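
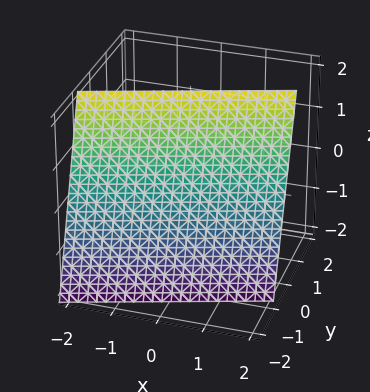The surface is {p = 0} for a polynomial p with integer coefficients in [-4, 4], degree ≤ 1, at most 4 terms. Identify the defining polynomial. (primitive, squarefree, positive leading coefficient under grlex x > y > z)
First, degree: the surface is flat (a plane), so deg p = 1.
Next, from the visible intercepts: one x-axis crossing is at x = 2; it meets the z-axis at z = 2 (among the integer gridlines).
Finally, solving for integer coefficients yields p as stated.

x - 3*y + z - 2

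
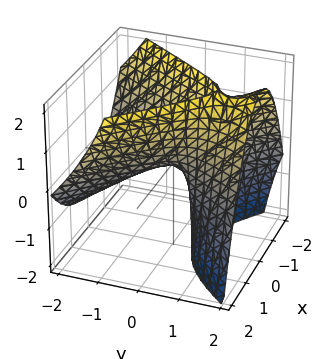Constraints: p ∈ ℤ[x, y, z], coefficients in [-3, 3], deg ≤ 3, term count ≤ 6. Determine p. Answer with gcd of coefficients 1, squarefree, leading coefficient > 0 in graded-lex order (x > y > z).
(a) deg p = 2. A generic line meets the surface in up to 2 points.
(b) Reading off the gridlines: it crosses the x-axis at the gridline x = 0; one y-axis crossing is at y = 0; one z-axis crossing is at z = 0.
(c) Putting this together gives p.

3*x^2 + x*y - 2*y^2 + 3*y*z - 2*z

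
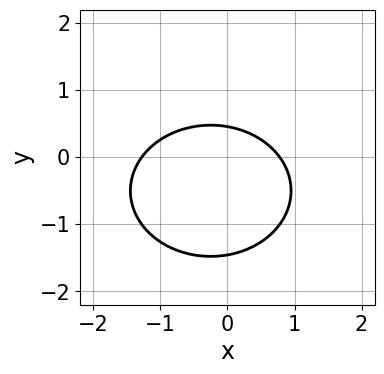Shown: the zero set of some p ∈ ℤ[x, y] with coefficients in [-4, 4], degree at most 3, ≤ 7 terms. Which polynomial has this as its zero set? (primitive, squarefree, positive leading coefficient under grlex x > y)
2*x^2 + 3*y^2 + x + 3*y - 2

deg p = 2. A generic line meets the curve in up to 2 points.
Putting this together gives p.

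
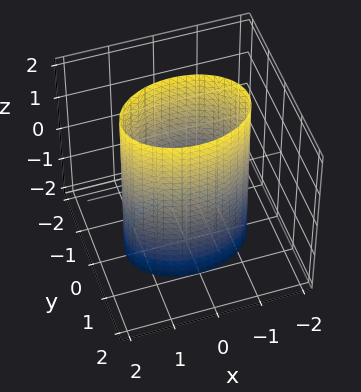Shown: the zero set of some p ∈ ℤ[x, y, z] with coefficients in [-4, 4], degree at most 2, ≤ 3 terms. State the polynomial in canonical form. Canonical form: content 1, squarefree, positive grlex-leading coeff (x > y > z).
deg p = 2. A cylinder; a quadric.
Symmetries: it's symmetric under x → −x, forcing even powers of x; the y ↦ −y reflection is a symmetry, so y appears only in even powers; the z ↦ −z reflection is a symmetry, so z appears only in even powers.
From the visible intercepts: the y-axis gridline crossings are at y ∈ {-1, 1}; no z-intercept at any integer in the box.
Matching integer coefficients to the picture gives p.

x^2 + 2*y^2 - 2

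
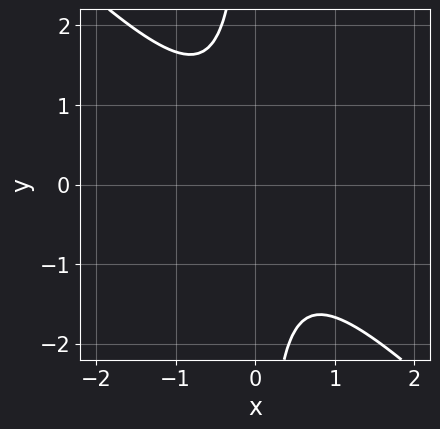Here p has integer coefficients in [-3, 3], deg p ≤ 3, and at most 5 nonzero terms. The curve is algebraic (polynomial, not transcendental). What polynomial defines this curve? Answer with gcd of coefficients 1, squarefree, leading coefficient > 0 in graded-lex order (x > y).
3*x^2 + 3*x*y + 2

Degree: no degree-1 curve has this shape, so deg p = 2.
Reading off the gridlines: no x-intercept at any integer in the box; it misses every integer gridline on the y-axis.
Fitting integer coefficients to these (and the overall shape) gives p.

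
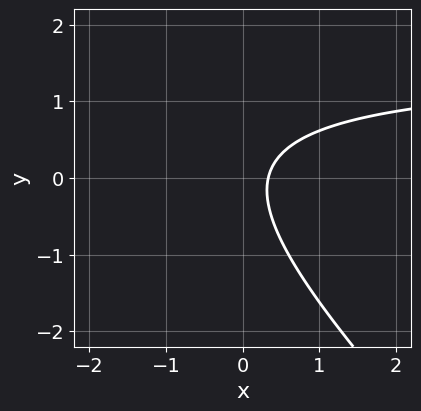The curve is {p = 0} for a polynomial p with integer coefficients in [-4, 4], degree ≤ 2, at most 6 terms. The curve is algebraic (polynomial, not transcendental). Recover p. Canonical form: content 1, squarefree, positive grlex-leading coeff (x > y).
2*x*y + 2*y^2 - 3*x + 1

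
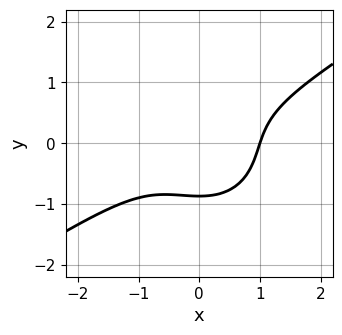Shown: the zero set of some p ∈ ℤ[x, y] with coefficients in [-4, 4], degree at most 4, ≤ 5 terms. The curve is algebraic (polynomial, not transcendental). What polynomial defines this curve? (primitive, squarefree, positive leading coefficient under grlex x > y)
1. deg p = 3.
2. Reading off the gridlines: it crosses the x-axis at the gridline x = 1.
3. Assembling these constraints gives the stated polynomial.

2*x^3 - 2*x^2*y - 3*y^3 - 2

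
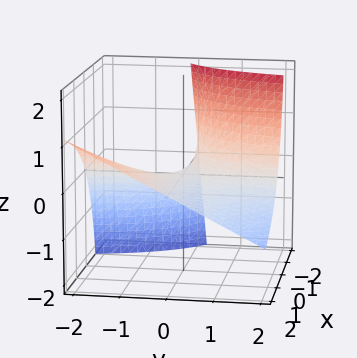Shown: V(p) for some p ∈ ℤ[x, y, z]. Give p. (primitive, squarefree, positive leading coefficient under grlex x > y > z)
1. deg p = 2. No degree-1 surface has this shape.
2. Observable constraints: every point of the y-axis in the box is on the surface; one z-axis crossing is at z = 0.
3. Matching integer coefficients to the picture gives p. Check: (-2, 0, 0) on the x-axis lies on the surface, and p(-2, 0, 0) = 0. ✓

x*y + x*z + 2*z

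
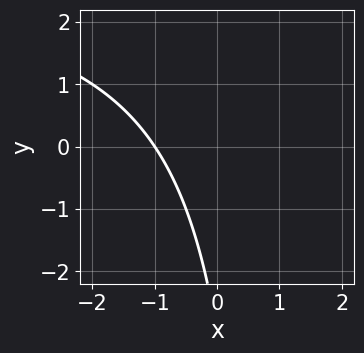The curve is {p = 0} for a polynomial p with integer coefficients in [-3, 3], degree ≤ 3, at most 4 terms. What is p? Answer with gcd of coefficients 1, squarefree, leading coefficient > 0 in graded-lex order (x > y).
1. deg p = 2. The shape is more complex than any degree-1 curve.
2. From the axis intercepts and sections: it misses every integer gridline on the y-axis; it meets the x-axis at x = -1 (among the integer gridlines).
3. Fitting integer coefficients to these (and the overall shape) gives p.

x*y - 3*x - y - 3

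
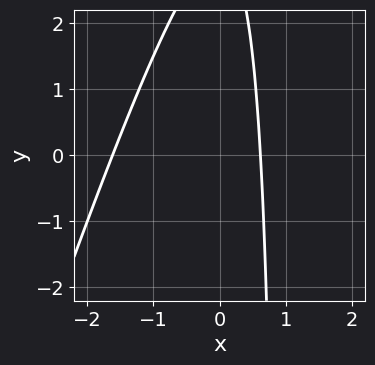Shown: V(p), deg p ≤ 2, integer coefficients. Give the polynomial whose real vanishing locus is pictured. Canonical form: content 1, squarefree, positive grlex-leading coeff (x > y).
3*x^2 - x*y + 3*x + y - 3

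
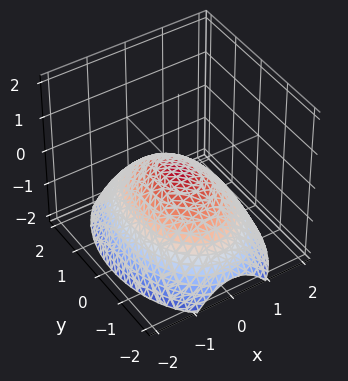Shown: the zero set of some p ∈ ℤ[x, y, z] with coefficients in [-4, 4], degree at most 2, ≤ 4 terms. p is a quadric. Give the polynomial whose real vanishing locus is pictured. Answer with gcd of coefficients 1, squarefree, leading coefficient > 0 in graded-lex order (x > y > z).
2*x^2 + y^2 + 3*z

First, deg p = 2. A paraboloid; a quadric.
Next, symmetries: the y ↦ −y reflection is a symmetry, so y appears only in even powers; mirror symmetry x ↦ −x ⇒ only even powers of x.
Next, from the visible intercepts: one y-axis crossing is at y = 0; it crosses the z-axis at the gridline z = 0.
Finally, together with the visible shape, these determine p as stated.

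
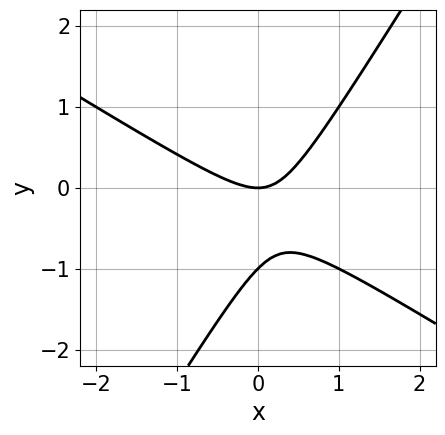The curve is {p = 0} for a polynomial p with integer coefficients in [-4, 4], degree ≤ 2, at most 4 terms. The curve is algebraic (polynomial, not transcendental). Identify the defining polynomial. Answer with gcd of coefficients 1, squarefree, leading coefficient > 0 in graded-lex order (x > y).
deg p = 2.
Observable constraints: among the integer gridlines, it crosses the y-axis at y ∈ {-1, 0}; it crosses the x-axis at the gridline x = 0.
Putting this together gives p.

x^2 + x*y - y^2 - y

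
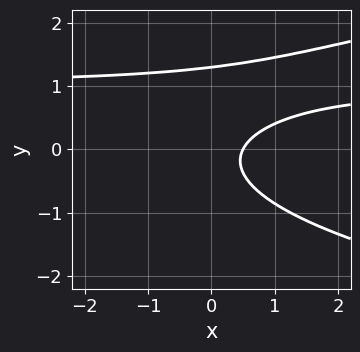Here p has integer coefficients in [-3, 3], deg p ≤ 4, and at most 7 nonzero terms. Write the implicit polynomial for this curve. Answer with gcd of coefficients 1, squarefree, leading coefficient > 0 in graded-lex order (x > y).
2*y^3 - 2*x*y - 2*y^2 + 2*x - 1

1. The degree is 3 — the shape is more complex than any degree-2 curve.
2. The integer polynomial consistent with all of this is the stated p.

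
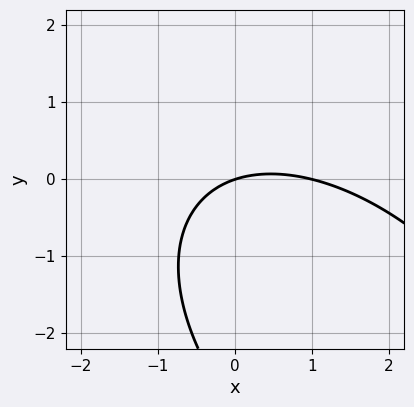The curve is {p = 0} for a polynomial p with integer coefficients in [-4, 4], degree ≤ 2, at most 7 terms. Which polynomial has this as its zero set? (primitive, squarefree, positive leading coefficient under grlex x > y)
1. deg p = 2.
2. From the visible intercepts: among the integer gridlines, it crosses the x-axis at x ∈ {0, 1}; one y-axis crossing is at y = 0.
3. Matching integer coefficients to the picture gives p.

x^2 + x*y + y^2 - x + 3*y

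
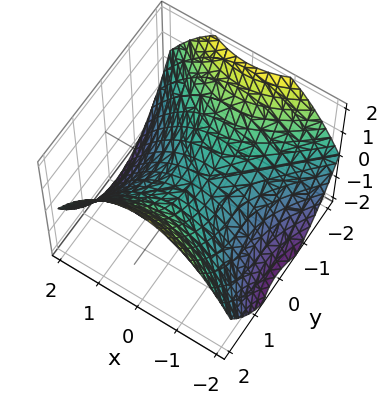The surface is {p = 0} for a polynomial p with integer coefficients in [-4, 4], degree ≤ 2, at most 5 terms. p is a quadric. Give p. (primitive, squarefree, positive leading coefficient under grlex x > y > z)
The degree is 2 — a saddle surface; a quadric.
Symmetries: mirror symmetry y ↦ −y ⇒ only even powers of y; it's symmetric under x → −x, forcing even powers of x.
Reading off the gridlines: one z-axis crossing is at z = 0; it meets the x-axis at x = 0 (among the integer gridlines); it meets the y-axis at y = 0 (among the integer gridlines).
Fitting integer coefficients to these (and the overall shape) gives p.

x^2 - y^2 + 2*z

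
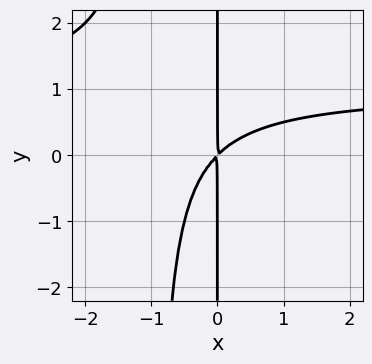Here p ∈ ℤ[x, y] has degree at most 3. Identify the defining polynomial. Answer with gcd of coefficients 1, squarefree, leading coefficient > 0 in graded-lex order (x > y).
x^2*y - x^2 + x*y

First, deg p = 3. The shape is more complex than any degree-2 curve.
Then, checking where it meets the axes: every point of the y-axis in the box is on the curve.
Finally, solving for integer coefficients yields p as stated.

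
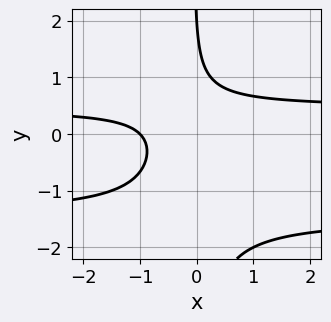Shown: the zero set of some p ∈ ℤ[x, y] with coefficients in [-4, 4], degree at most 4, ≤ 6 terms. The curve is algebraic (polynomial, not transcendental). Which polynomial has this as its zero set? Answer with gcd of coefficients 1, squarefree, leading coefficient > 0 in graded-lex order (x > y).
First, the degree is 3 — no degree-2 curve has this shape.
Then, checking where it meets the axes: it meets the y-axis at y = 2 (among the integer gridlines); one x-axis crossing is at x = -1.
Finally, matching integer coefficients to the picture gives p.

3*x*y^2 + 3*x*y - 2*x + y - 2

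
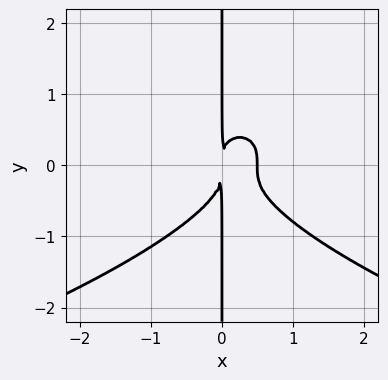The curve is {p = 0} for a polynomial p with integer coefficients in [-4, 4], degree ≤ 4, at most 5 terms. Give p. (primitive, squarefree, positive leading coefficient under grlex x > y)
First, degree: no degree-3 curve has this shape, so deg p = 4.
Next, against the integer gridlines: the visible y-axis segment lies entirely on the curve.
Finally, together with the visible shape, these determine p as stated.

2*x*y^3 + 2*x^3 - x^2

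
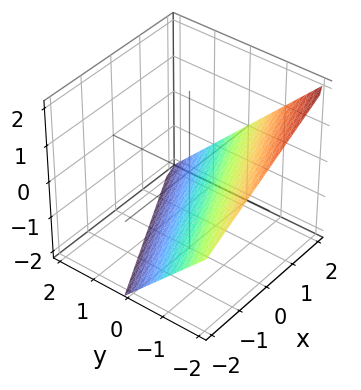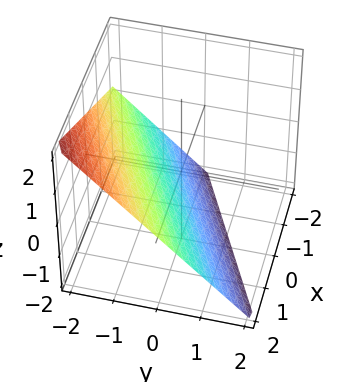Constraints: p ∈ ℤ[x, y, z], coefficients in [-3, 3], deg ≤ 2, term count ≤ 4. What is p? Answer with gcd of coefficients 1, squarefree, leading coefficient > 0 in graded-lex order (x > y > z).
(a) deg p = 1.
(b) From the visible intercepts: it meets the z-axis at z = -1 (among the integer gridlines); it crosses the y-axis at the gridline y = -1; it meets the x-axis at x = 2 (among the integer gridlines).
(c) These observations pin down the coefficients.

x - 2*y - 2*z - 2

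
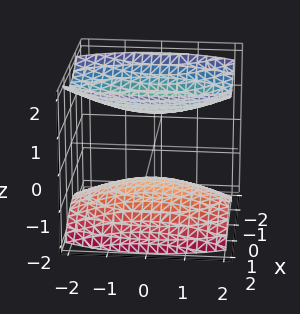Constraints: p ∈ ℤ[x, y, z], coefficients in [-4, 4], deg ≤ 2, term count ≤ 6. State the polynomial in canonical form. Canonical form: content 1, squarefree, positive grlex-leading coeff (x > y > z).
(a) I count 2 distinct pieces. Treating them together as one polynomial.
(b) The degree is 2 — two separate bowl-shaped sheets opening away from each other; a quadric.
(c) Symmetries: mirror symmetry y ↦ −y ⇒ only even powers of y; mirror symmetry x ↦ −x ⇒ only even powers of x; mirror symmetry z ↦ −z ⇒ only even powers of z.
(d) Observable constraints: no y-intercept at any integer in the box; it misses every integer gridline on the x-axis.
(e) Assembling these constraints gives the stated polynomial. Check: (0, 0, 1) on the z-axis lies on the surface, and p(0, 0, 1) = 0. ✓

3*x^2 + y^2 - 3*z^2 + 3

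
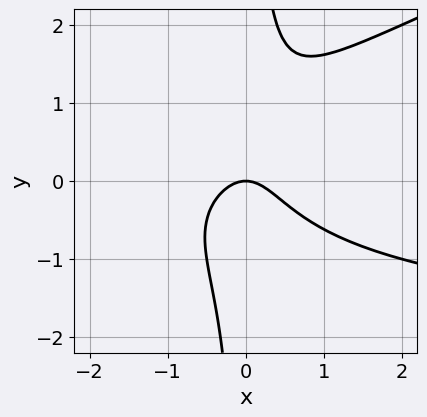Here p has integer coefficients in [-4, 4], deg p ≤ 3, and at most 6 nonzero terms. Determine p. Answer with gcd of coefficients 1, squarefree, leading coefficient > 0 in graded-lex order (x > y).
The degree is 3 — the shape is more complex than any degree-2 curve.
Observable constraints: one x-axis crossing is at x = 0; it meets the y-axis at y = 0 (among the integer gridlines).
Together with the visible shape, these determine p as stated.

x^2*y - 3*x*y^2 + 3*x^2 + 2*y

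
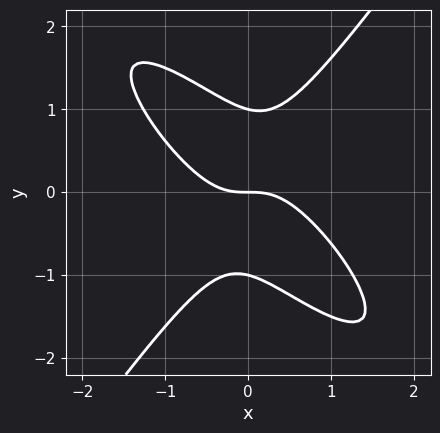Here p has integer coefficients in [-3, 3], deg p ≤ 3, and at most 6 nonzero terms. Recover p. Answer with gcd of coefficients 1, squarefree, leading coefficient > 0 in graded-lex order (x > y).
3*x^3 + 3*x^2*y - x*y^2 - 2*y^3 + 2*y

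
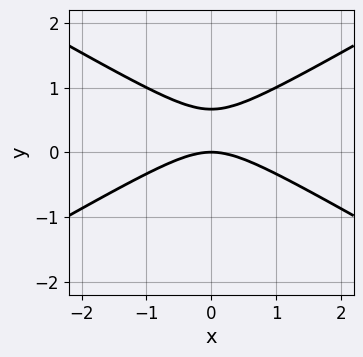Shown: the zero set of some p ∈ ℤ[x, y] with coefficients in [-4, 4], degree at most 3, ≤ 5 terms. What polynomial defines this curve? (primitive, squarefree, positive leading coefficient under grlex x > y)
(a) Degree: a generic line meets the curve in up to 2 points, so deg p = 2.
(b) Symmetries: the x ↦ −x reflection is a symmetry, so x appears only in even powers.
(c) Reading off the gridlines: it meets the x-axis at x = 0 (among the integer gridlines); one y-axis crossing is at y = 0.
(d) Putting this together gives p.

x^2 - 3*y^2 + 2*y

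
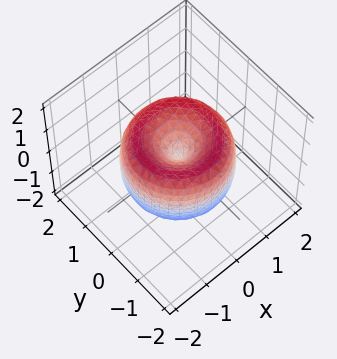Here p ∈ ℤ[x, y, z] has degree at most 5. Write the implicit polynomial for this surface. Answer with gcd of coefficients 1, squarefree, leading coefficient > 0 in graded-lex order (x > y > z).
x^4 + 2*x^2*y^2 + y^4 - 2*x^2 - 2*y^2 + z^2

deg p = 4.
Symmetries: the surface is invariant under rotation about z: p = q(x² + y², z).
From the visible intercepts: a circular section at z = -1 has radius exactly 1; it crosses the x-axis at the gridline x = 0; it crosses the y-axis at the gridline y = 0; one z-axis crossing is at z = 0.
Assembling these constraints gives the stated polynomial.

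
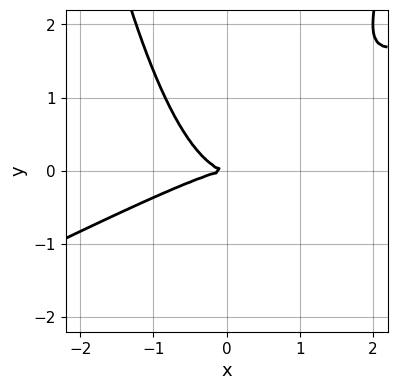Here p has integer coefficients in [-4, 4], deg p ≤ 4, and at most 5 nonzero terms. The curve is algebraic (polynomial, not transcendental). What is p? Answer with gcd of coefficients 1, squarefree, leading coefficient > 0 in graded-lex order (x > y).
x^3 - 2*x^2*y + 2*y^2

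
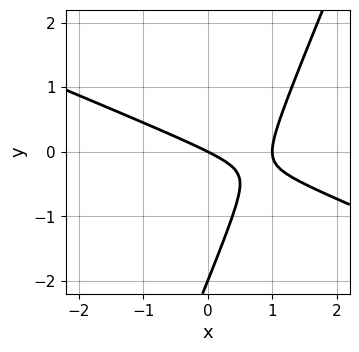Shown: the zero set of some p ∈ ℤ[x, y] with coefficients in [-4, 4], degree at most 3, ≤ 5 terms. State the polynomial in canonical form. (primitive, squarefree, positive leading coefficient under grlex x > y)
1. The degree is 2 — the shape is more complex than any degree-1 curve.
2. From the visible intercepts: the y-axis gridline crossings are at y ∈ {-2, 0}; among the integer gridlines, it crosses the x-axis at x ∈ {0, 1}.
3. Putting this together gives p.

x^2 + 2*x*y - y^2 - x - 2*y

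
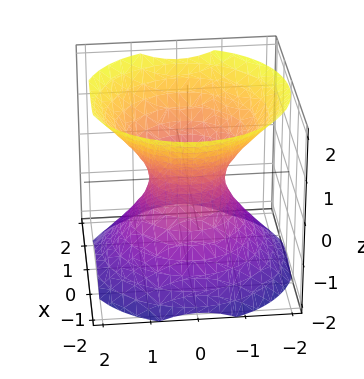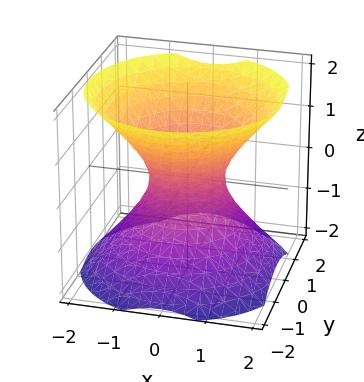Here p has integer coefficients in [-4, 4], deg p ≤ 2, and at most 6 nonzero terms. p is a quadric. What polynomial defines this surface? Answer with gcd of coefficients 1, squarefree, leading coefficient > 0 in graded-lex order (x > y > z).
(a) Degree: an hourglass — one-sheet hyperboloid; a quadric, so deg p = 2.
(b) Symmetry: the surface is invariant under rotation about z: p = q(x² + y², z); the z ↦ −z reflection is a symmetry, so z appears only in even powers.
(c) Checking where it meets the axes: no z-intercept at any integer in the box; a circular section at z = 1 has radius between 1 and 2.
(d) These observations pin down the coefficients.

3*x^2 + 3*y^2 - 3*z^2 - 2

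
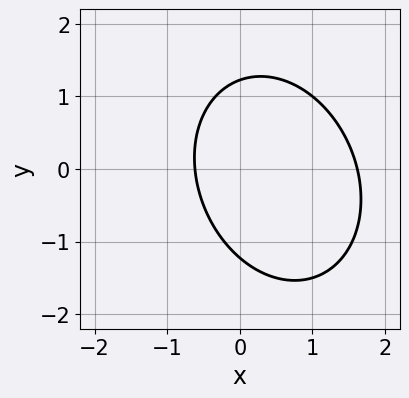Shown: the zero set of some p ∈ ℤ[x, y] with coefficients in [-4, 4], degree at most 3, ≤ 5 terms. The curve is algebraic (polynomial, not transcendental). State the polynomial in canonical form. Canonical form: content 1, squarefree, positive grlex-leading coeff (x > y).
3*x^2 + x*y + 2*y^2 - 3*x - 3

The degree is 2 — the shape is more complex than any degree-1 curve.
Putting this together gives p.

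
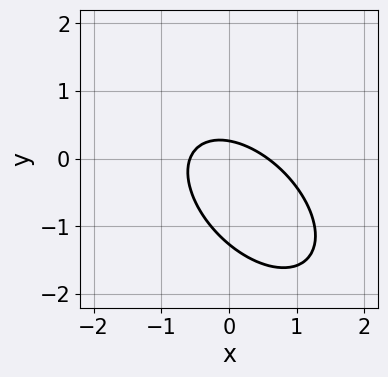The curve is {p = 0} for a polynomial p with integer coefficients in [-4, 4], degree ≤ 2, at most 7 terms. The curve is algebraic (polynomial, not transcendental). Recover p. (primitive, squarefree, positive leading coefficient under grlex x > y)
1. Degree: the shape is more complex than any degree-1 curve, so deg p = 2.
2. Putting this together gives p.

3*x^2 + 3*x*y + 3*y^2 + 3*y - 1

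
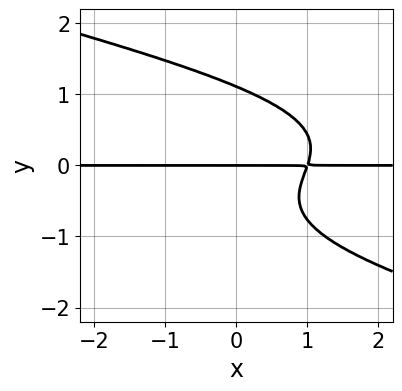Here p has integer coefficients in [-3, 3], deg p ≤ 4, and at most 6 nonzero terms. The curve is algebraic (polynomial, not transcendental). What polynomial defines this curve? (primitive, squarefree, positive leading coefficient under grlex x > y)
x*y^3 + 3*y^4 + 3*x*y - y^2 - 3*y

First, deg p = 4. A generic line meets the curve in up to 4 points.
Next, observable constraints: the visible x-axis segment lies entirely on the curve; one y-axis crossing is at y = 0.
Finally, fitting integer coefficients to these (and the overall shape) gives p.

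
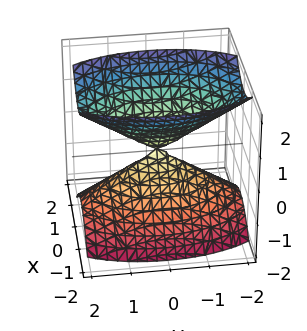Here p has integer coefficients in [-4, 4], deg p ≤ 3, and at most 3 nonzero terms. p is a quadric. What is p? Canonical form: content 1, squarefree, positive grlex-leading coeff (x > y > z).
3*x^2 + y^2 - 2*z^2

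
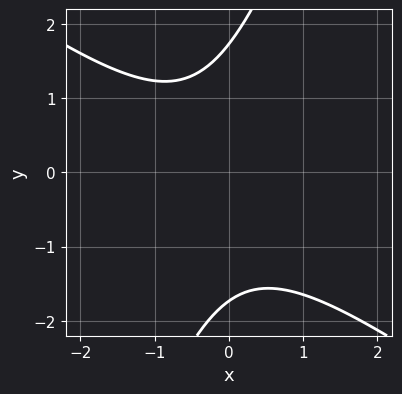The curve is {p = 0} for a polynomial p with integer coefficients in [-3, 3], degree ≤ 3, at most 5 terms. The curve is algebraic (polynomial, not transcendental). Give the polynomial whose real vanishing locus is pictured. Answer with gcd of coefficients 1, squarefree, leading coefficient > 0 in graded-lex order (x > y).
1. Degree: a generic line meets the curve in up to 2 points, so deg p = 2.
2. Against the integer gridlines: the curve avoids every integer x-axis point in the box.
3. These observations pin down the coefficients.

2*x^2 + 2*x*y - y^2 + x + 3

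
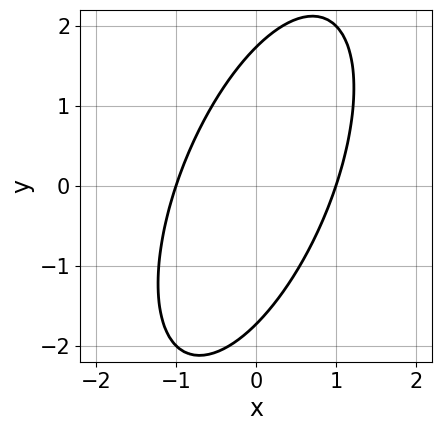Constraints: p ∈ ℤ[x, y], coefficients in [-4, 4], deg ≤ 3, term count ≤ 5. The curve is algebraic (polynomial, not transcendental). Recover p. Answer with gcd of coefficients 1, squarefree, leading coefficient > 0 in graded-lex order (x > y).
3*x^2 - 2*x*y + y^2 - 3

1. Degree: the shape is more complex than any degree-1 curve, so deg p = 2.
2. Checking where it meets the axes: the x-axis gridline crossings are at x ∈ {-1, 1}.
3. Putting this together gives p.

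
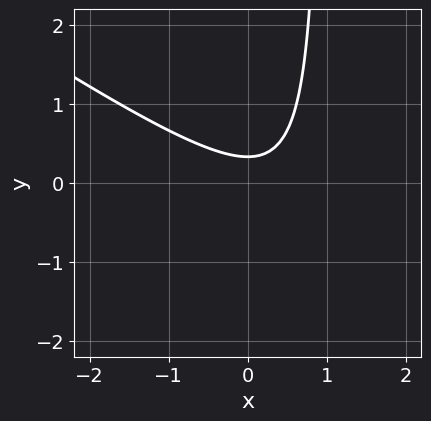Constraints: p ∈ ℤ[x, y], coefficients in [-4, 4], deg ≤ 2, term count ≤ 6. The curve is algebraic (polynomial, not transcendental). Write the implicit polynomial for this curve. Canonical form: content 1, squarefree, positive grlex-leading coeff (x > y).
First, degree: a generic line meets the curve in up to 2 points, so deg p = 2.
Next, against the integer gridlines: the curve avoids every integer x-axis point in the box.
Finally, the integer polynomial consistent with all of this is the stated p.

2*x^2 + 3*x*y - x - 3*y + 1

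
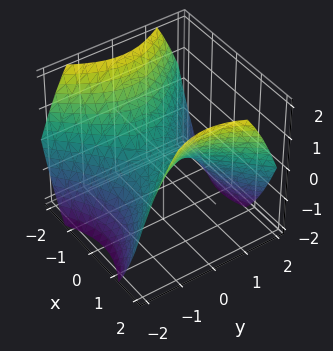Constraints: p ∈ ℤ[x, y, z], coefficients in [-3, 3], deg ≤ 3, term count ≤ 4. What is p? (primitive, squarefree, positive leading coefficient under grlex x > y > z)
(a) Degree: a saddle surface; a quadric, so deg p = 2.
(b) Symmetries: the y ↦ −y reflection is a symmetry, so y appears only in even powers; the x ↦ −x reflection is a symmetry, so x appears only in even powers.
(c) Observable constraints: one x-axis crossing is at x = 0; it meets the z-axis at z = 0 (among the integer gridlines).
(d) These observations pin down the coefficients.

2*x^2 - 2*y^2 - 3*z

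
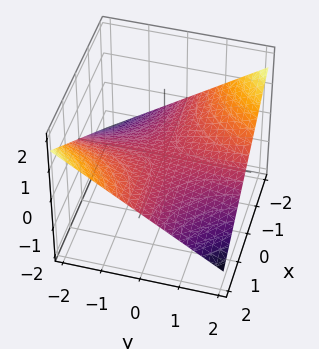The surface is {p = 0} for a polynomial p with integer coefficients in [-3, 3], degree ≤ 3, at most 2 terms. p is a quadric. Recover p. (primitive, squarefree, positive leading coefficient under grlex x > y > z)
(a) The degree is 2 — a hyperbolic paraboloid; a quadric.
(b) From the axis intercepts and sections: the visible y-axis segment lies entirely on the surface; it crosses the z-axis at the gridline z = 0.
(c) Assembling these constraints gives the stated polynomial.

x*y + 3*z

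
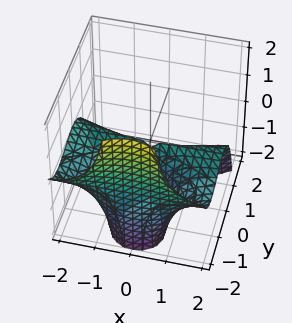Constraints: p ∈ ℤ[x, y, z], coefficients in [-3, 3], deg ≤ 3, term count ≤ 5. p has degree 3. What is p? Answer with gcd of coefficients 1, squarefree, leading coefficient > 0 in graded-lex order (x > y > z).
x^2*z + y^3 + 2*y^2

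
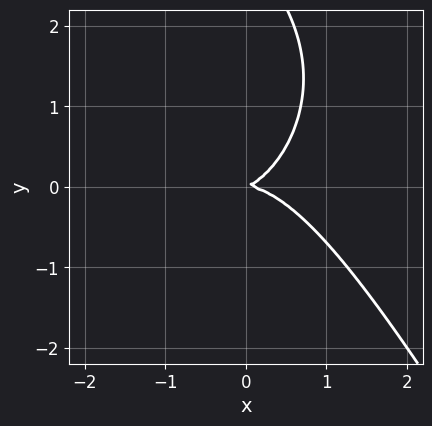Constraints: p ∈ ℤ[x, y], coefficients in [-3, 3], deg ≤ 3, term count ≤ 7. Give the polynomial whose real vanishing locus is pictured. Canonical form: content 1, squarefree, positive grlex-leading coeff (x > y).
(a) The degree is 3 — the shape is more complex than any degree-2 curve.
(b) Observable constraints: one x-axis crossing is at x = 0; it meets the y-axis at y = 0 (among the integer gridlines).
(c) Putting this together gives p.

2*x^3 + x*y^2 + y^3 + x*y - 3*y^2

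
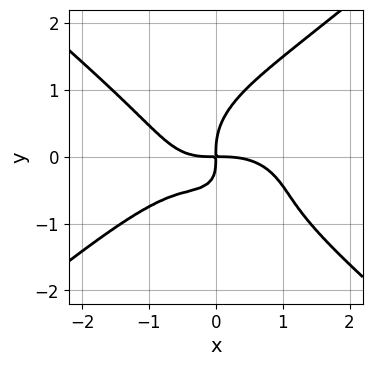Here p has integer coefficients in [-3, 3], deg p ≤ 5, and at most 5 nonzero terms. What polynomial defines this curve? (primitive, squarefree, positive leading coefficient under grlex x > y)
x^4 - 2*y^4 + x^2*y + 2*x*y^2 + 2*x*y

1. The degree is 4 — no degree-3 curve has this shape.
2. Checking where it meets the axes: one y-axis crossing is at y = 0; one x-axis crossing is at x = 0.
3. Solving for integer coefficients yields p as stated.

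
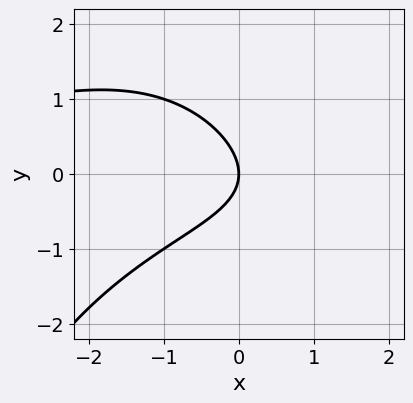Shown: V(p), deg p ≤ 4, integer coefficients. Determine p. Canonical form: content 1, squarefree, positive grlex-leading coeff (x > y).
x^2*y + x*y + 3*y^2 + 3*x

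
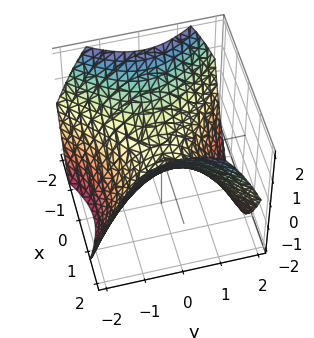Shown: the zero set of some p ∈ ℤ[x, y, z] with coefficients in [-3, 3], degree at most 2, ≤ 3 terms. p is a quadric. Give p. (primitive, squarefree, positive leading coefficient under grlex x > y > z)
1. Degree: a hyperbolic paraboloid; a quadric, so deg p = 2.
2. Symmetries: mirror symmetry x ↦ −x ⇒ only even powers of x; it's symmetric under y → −y, forcing even powers of y.
3. Observable constraints: it meets the x-axis at x = 0 (among the integer gridlines); it meets the z-axis at z = 0 (among the integer gridlines); it meets the y-axis at y = 0 (among the integer gridlines).
4. These observations pin down the coefficients.

2*x^2 - 2*y^2 - 3*z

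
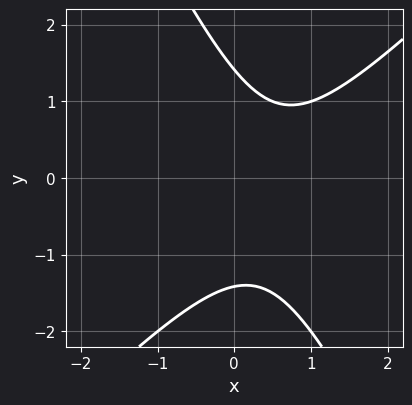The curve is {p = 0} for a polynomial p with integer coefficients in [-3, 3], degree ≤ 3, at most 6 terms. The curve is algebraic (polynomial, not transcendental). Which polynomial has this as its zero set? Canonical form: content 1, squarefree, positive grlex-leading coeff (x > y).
(a) deg p = 2.
(b) From the axis intercepts and sections: no x-intercept at any integer in the box.
(c) Matching integer coefficients to the picture gives p.

2*x^2 - x*y - y^2 - 2*x + 2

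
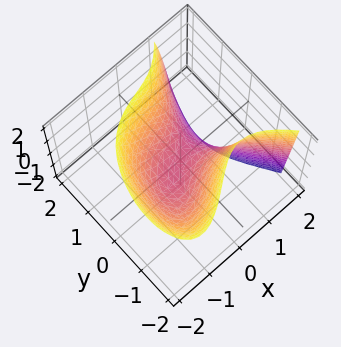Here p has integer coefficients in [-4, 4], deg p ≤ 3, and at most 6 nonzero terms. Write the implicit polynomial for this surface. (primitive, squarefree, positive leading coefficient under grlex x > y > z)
2*x^3 + 3*x*y - x*z - 3*y^2 + 3*z

1. Degree: no degree-2 surface has this shape, so deg p = 3.
2. From the visible intercepts: it crosses the y-axis at the gridline y = 0; it meets the z-axis at z = 0 (among the integer gridlines); it meets the x-axis at x = 0 (among the integer gridlines).
3. Together with the visible shape, these determine p as stated.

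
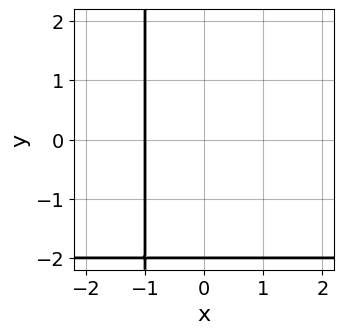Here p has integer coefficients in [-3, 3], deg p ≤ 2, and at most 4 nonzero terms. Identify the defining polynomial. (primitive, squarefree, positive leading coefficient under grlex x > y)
x*y + 2*x + y + 2

Degree: no degree-1 curve has this shape, so deg p = 2.
From the axis intercepts and sections: one x-axis crossing is at x = -1; it meets the y-axis at y = -2 (among the integer gridlines).
Assembling these constraints gives the stated polynomial.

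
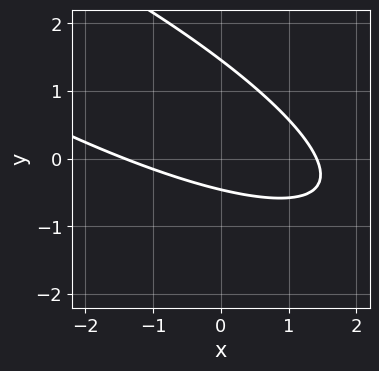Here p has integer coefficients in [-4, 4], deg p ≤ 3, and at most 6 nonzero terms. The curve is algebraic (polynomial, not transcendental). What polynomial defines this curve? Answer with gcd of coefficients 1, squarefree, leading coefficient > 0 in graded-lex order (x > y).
x^2 + 3*x*y + 3*y^2 - 3*y - 2

1. deg p = 2.
2. Putting this together gives p.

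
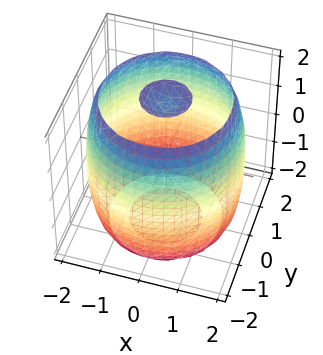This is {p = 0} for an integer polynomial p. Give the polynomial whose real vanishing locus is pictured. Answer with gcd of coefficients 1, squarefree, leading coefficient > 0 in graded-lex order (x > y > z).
1. The picture has 3 separate pieces. They look like related sheets of one shape, so recover p as a whole.
2. deg p = 4. No degree-3 surface has this shape.
3. Symmetry: the surface is invariant under rotation about z: p = q(x² + y², z).
4. From the visible intercepts: a circular section at z = 2 has radius between 0 and 1.
5. Solving for integer coefficients yields p as stated.

x^4 + 2*x^2*y^2 + y^4 - 3*x^2 - 3*y^2 + z^2 - 3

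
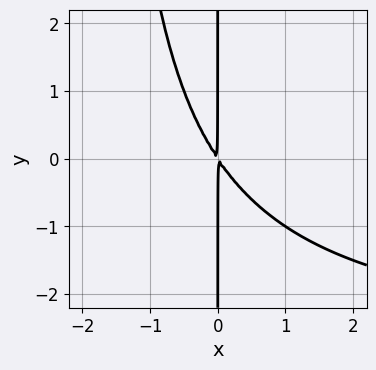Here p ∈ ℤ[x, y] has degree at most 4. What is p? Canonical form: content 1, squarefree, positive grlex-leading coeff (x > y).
x^2*y + 3*x^2 + 2*x*y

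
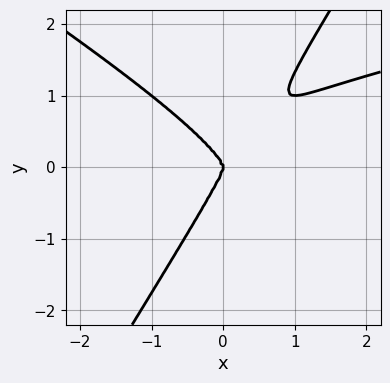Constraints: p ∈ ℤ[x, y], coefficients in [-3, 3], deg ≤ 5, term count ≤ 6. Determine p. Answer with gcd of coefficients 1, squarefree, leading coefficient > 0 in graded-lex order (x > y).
The degree is 4 — no degree-3 curve has this shape.
Observable constraints: it meets the x-axis at x = 0 (among the integer gridlines); it meets the y-axis at y = 0 (among the integer gridlines).
Fitting integer coefficients to these (and the overall shape) gives p.

x^2*y^2 + x*y^3 - y^4 - x^3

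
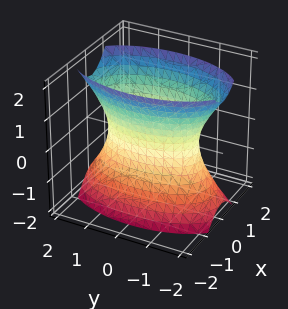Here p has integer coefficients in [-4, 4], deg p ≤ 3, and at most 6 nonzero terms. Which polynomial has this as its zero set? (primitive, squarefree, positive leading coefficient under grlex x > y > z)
1. deg p = 2. One connected sheet with a waist; a quadric.
2. Symmetries: it's symmetric under z → −z, forcing even powers of z; mirror symmetry y ↦ −y ⇒ only even powers of y; mirror symmetry x ↦ −x ⇒ only even powers of x.
3. Checking where it meets the axes: it misses every integer gridline on the z-axis.
4. These observations pin down the coefficients.

3*x^2 + y^2 - z^2 - 2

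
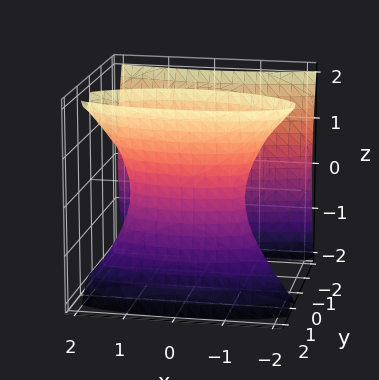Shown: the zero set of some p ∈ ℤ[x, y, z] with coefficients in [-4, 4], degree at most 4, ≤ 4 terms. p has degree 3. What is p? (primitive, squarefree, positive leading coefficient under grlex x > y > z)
2*y^3 - y*z^2 + x^2 - 3*y

1. The picture has 2 separate pieces. They look like related sheets of one shape, so recover p as a whole.
2. deg p = 3. No degree-2 surface has this shape.
3. Reading off the gridlines: the visible z-axis segment lies entirely on the surface; it meets the y-axis at y = 0 (among the integer gridlines); it meets the x-axis at x = 0 (among the integer gridlines).
4. Solving for integer coefficients yields p as stated.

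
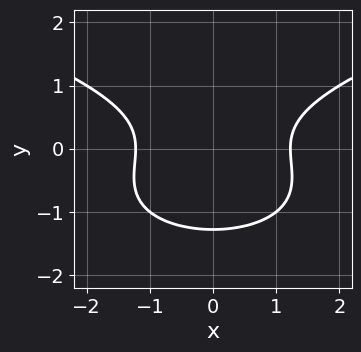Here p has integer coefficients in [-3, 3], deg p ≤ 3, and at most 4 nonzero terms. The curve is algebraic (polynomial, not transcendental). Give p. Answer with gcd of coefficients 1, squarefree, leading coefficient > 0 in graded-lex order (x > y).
3*y^3 - 2*x^2 + 2*y^2 + 3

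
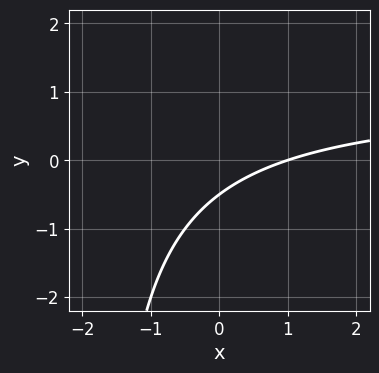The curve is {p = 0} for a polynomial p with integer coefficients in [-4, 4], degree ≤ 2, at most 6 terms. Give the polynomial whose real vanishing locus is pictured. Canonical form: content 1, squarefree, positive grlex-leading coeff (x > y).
1. The degree is 2 — no degree-1 curve has this shape.
2. From the visible intercepts: one x-axis crossing is at x = 1.
3. Fitting integer coefficients to these (and the overall shape) gives p.

x*y - x + 2*y + 1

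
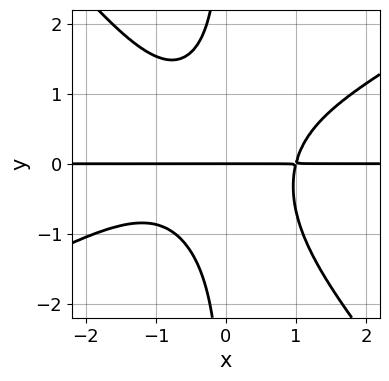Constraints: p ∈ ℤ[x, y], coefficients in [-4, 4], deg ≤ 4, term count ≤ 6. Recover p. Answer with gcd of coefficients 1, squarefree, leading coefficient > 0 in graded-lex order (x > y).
2*x^3*y - 2*x^2*y^2 - 3*x*y^3 + x^2*y - 3*y

The degree is 4 — a generic line meets the curve in up to 4 points.
Checking where it meets the axes: every point of the x-axis in the box is on the curve; one y-axis crossing is at y = 0.
Solving for integer coefficients yields p as stated.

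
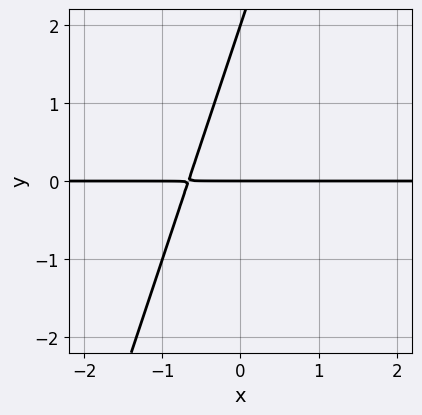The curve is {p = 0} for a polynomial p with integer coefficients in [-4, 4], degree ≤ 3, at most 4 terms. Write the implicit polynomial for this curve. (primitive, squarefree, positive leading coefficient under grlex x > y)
3*x*y - y^2 + 2*y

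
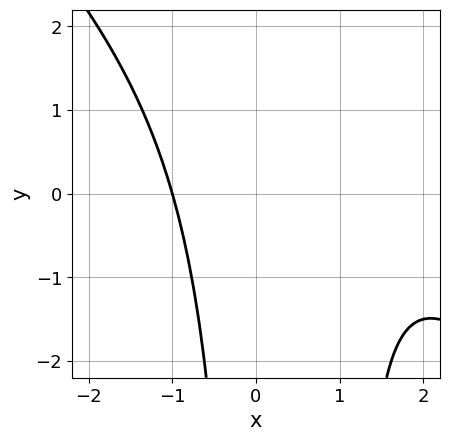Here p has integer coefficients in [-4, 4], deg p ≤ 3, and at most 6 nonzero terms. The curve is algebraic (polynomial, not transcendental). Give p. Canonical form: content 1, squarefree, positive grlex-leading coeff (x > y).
1. Degree: no degree-2 curve has this shape, so deg p = 3.
2. Observable constraints: it crosses the x-axis at the gridline x = -1; the curve avoids every integer y-axis point in the box.
3. Solving for integer coefficients yields p as stated.

x^3 + x^2*y - 2*x^2 - x*y + 3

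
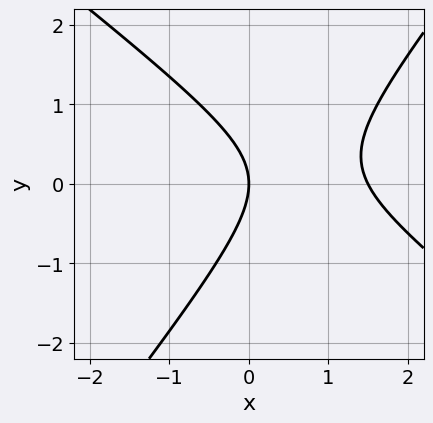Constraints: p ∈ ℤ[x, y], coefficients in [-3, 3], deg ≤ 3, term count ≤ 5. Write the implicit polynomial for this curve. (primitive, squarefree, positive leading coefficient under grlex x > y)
2*x^2 + x*y - 2*y^2 - 3*x

First, deg p = 2.
Then, reading off the gridlines: it meets the x-axis at x = 0 (among the integer gridlines); it meets the y-axis at y = 0 (among the integer gridlines).
Finally, the integer polynomial consistent with all of this is the stated p.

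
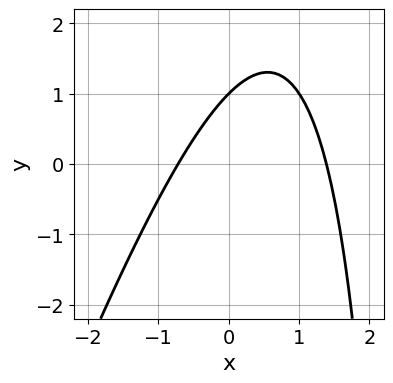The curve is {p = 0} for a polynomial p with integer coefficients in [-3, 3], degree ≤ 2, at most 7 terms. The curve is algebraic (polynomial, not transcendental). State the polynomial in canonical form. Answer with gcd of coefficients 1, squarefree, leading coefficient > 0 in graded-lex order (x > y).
1. Degree: no degree-1 curve has this shape, so deg p = 2.
2. From the visible intercepts: one y-axis crossing is at y = 1.
3. Together with the visible shape, these determine p as stated.

3*x^2 - x*y - 2*x + 3*y - 3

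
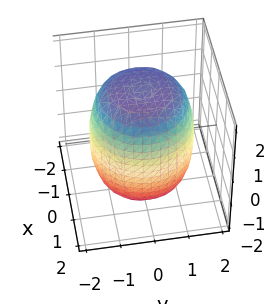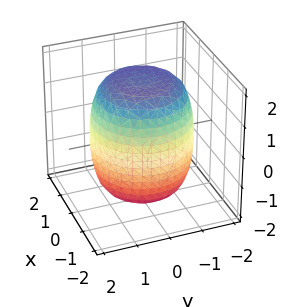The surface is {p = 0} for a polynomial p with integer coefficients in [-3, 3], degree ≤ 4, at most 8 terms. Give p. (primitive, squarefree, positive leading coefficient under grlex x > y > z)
x^4 + 2*x^2*y^2 + y^4 - x^2 - y^2 + z^2 - 3

(a) deg p = 4. No degree-3 surface has this shape.
(b) Symmetry: the surface is invariant under rotation about z: p = q(x² + y², z).
(c) From the axis intercepts and sections: a circular section at z = -1 has radius between 1 and 2.
(d) Putting this together gives p.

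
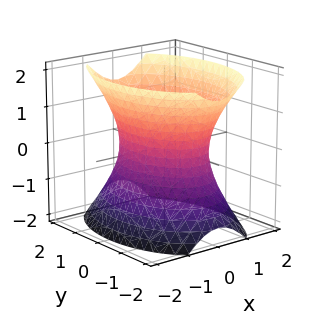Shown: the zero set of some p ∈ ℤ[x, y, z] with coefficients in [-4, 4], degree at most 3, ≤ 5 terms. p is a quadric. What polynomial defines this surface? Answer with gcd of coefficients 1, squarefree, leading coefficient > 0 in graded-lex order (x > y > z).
First, the degree is 2 — one connected sheet with a waist; a quadric.
Then, symmetries: it's symmetric under x → −x, forcing even powers of x; it's symmetric under z → −z, forcing even powers of z; mirror symmetry y ↦ −y ⇒ only even powers of y.
Next, against the integer gridlines: among the integer gridlines, it crosses the x-axis at x ∈ {-1, 1}; no z-intercept at any integer in the box.
Finally, the integer polynomial consistent with all of this is the stated p.

2*x^2 + y^2 - z^2 - 2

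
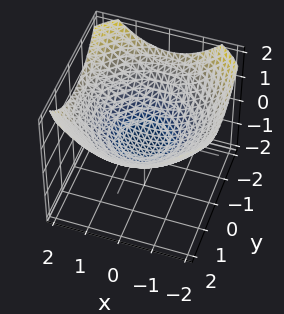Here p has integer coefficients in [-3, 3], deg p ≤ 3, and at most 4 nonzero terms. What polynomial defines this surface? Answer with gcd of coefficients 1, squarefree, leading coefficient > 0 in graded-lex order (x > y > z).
Degree: no degree-1 surface has this shape, so deg p = 2.
By symmetry, the surface is invariant under rotation about z: p = q(x² + y², z).
From the axis intercepts and sections: a circular section at z = 0 has radius exactly 1; among the integer gridlines, it crosses the y-axis at y ∈ {-1, 1}; the x-axis gridline crossings are at x ∈ {-1, 1}.
Matching integer coefficients to the picture gives p.

x^2 + y^2 - 3*z - 1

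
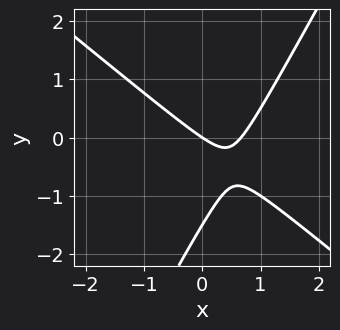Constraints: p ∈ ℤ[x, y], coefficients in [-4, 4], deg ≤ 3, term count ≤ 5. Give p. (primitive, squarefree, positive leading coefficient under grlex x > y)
3*x^2 + 2*x*y - 2*y^2 - 2*x - 3*y

The degree is 2 — a generic line meets the curve in up to 2 points.
From the axis intercepts and sections: it meets the y-axis at y = 0 (among the integer gridlines); one x-axis crossing is at x = 0.
Matching integer coefficients to the picture gives p.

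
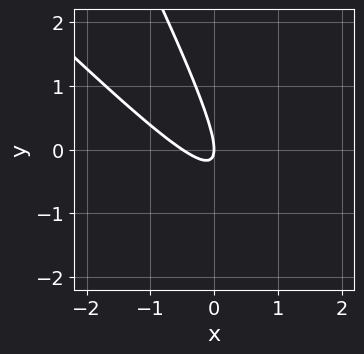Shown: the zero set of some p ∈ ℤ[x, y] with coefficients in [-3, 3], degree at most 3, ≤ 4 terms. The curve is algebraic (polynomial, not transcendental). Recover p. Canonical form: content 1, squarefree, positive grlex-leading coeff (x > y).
2*x^2 + 3*x*y + y^2 + x

First, degree: a generic line meets the curve in up to 2 points, so deg p = 2.
Next, from the axis intercepts and sections: it meets the y-axis at y = 0 (among the integer gridlines); one x-axis crossing is at x = 0.
Finally, together with the visible shape, these determine p as stated.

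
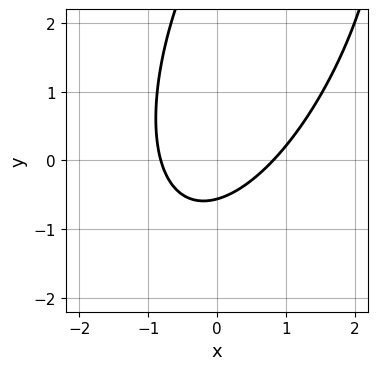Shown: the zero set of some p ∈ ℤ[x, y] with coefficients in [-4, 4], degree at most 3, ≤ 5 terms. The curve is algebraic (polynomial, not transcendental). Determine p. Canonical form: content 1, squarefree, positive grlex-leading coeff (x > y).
3*x^2 - 2*x*y + y^2 - 3*y - 2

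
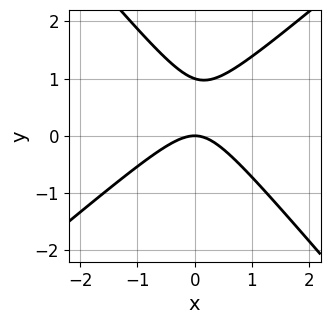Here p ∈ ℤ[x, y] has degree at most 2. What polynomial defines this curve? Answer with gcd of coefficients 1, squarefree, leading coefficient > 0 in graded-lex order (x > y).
3*x^2 - x*y - 3*y^2 + 3*y

1. Degree: a generic line meets the curve in up to 2 points, so deg p = 2.
2. From the axis intercepts and sections: the y-axis gridline crossings are at y ∈ {0, 1}; it crosses the x-axis at the gridline x = 0.
3. Assembling these constraints gives the stated polynomial.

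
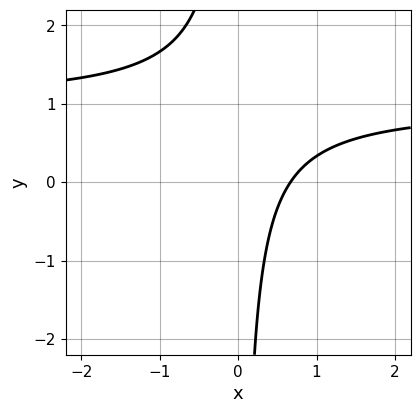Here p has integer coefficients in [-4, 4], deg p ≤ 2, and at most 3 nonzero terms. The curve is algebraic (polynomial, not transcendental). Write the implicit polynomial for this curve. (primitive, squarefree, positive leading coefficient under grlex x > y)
3*x*y - 3*x + 2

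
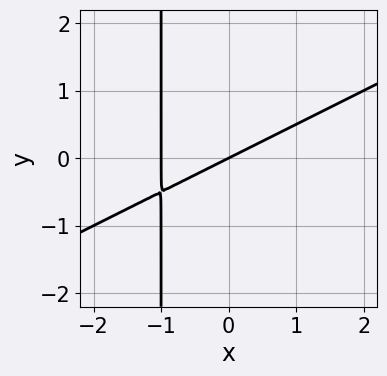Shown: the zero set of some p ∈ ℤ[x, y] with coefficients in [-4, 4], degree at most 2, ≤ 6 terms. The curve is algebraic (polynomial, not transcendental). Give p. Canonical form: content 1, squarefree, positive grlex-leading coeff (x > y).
x^2 - 2*x*y + x - 2*y

Degree: the shape is more complex than any degree-1 curve, so deg p = 2.
Against the integer gridlines: among the integer gridlines, it crosses the x-axis at x ∈ {-1, 0}; it meets the y-axis at y = 0 (among the integer gridlines).
These observations pin down the coefficients.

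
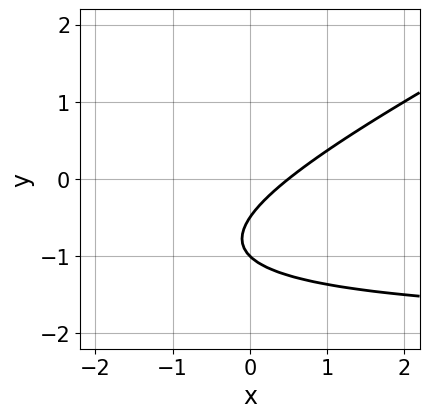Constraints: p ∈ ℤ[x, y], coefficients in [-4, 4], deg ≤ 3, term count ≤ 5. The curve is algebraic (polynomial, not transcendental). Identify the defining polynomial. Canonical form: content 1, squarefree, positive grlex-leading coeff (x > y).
First, degree: no degree-1 curve has this shape, so deg p = 2.
Then, observable constraints: one y-axis crossing is at y = -1.
Finally, fitting integer coefficients to these (and the overall shape) gives p.

x*y - 2*y^2 + 2*x - 3*y - 1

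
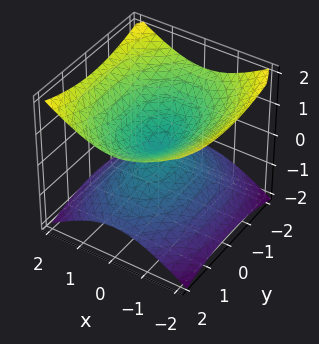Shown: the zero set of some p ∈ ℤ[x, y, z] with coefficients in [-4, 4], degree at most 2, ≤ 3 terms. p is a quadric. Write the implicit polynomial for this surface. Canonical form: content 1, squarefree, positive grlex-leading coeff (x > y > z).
1. The degree is 2 — a double cone through the origin; a quadric.
2. Symmetries: the x ↦ −x reflection is a symmetry, so x appears only in even powers; mirror symmetry y ↦ −y ⇒ only even powers of y; mirror symmetry z ↦ −z ⇒ only even powers of z.
3. Checking where it meets the axes: one z-axis crossing is at z = 0; one x-axis crossing is at x = 0; it meets the y-axis at y = 0 (among the integer gridlines).
4. Solving for integer coefficients yields p as stated.

2*x^2 + y^2 - 3*z^2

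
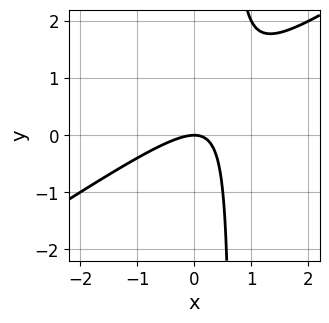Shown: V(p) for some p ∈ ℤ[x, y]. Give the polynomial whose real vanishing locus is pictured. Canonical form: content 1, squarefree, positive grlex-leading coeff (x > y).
1. deg p = 2. A generic line meets the curve in up to 2 points.
2. From the visible intercepts: one x-axis crossing is at x = 0; it crosses the y-axis at the gridline y = 0.
3. Together with the visible shape, these determine p as stated.

2*x^2 - 3*x*y + 2*y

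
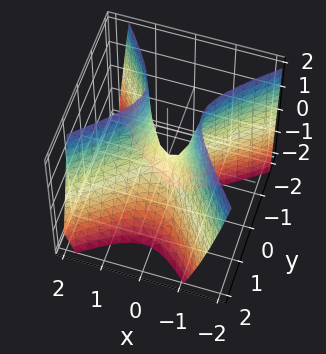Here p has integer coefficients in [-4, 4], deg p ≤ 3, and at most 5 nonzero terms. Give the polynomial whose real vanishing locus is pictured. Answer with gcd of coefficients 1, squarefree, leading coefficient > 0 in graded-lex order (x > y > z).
First, degree: no degree-1 surface has this shape, so deg p = 2.
Then, checking where it meets the axes: it meets the y-axis at y = 0 (among the integer gridlines); it crosses the z-axis at the gridline z = 0; it meets the x-axis at x = 0 (among the integer gridlines).
Finally, together with the visible shape, these determine p as stated.

3*x^2 - x*y - 3*y^2 - y*z - z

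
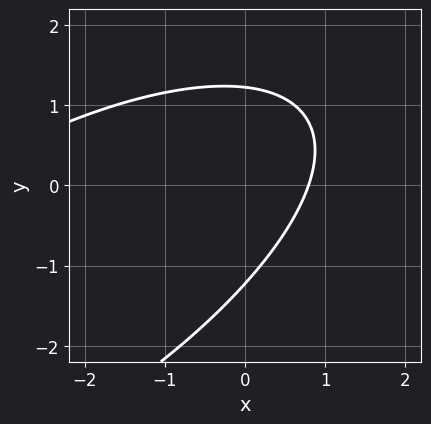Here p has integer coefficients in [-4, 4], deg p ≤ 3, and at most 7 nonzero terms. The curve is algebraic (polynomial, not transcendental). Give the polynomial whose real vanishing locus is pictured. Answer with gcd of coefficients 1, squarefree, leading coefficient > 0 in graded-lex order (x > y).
1. deg p = 2. No degree-1 curve has this shape.
2. Solving for integer coefficients yields p as stated.

x^2 - 2*x*y + 2*y^2 + 3*x - 3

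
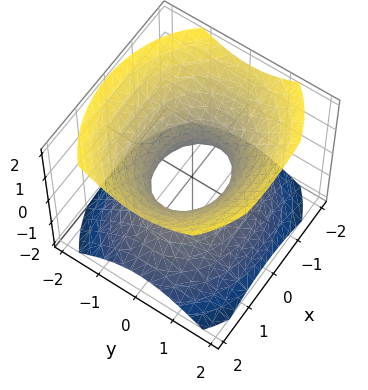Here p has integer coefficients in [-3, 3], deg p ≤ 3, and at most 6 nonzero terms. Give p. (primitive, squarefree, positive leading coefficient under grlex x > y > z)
deg p = 2. An hourglass — one-sheet hyperboloid; a quadric.
Symmetries: the y ↦ −y reflection is a symmetry, so y appears only in even powers; mirror symmetry z ↦ −z ⇒ only even powers of z; the x ↦ −x reflection is a symmetry, so x appears only in even powers.
Against the integer gridlines: no z-intercept at any integer in the box; the x-axis gridline crossings are at x ∈ {-1, 1}.
The integer polynomial consistent with all of this is the stated p.

2*x^2 + 3*y^2 - 3*z^2 - 2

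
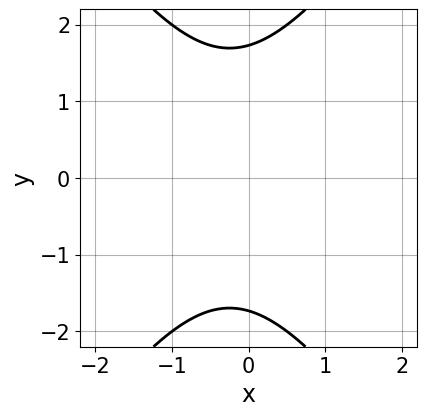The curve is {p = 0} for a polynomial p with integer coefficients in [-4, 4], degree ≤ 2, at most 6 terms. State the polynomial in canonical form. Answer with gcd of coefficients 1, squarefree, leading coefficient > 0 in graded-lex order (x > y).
2*x^2 - y^2 + x + 3

Degree: the shape is more complex than any degree-1 curve, so deg p = 2.
Symmetries: it's symmetric under y → −y, forcing even powers of y.
From the visible intercepts: it misses every integer gridline on the x-axis.
Putting this together gives p.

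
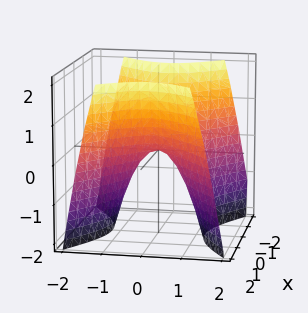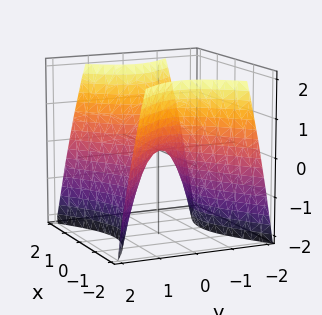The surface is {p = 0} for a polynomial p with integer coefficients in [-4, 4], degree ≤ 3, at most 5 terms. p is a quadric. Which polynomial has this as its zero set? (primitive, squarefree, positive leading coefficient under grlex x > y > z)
2*x^2 - 3*y^2 - 2*z

1. Degree: a hyperbolic paraboloid; a quadric, so deg p = 2.
2. Symmetries: it's symmetric under x → −x, forcing even powers of x; mirror symmetry y ↦ −y ⇒ only even powers of y.
3. From the visible intercepts: it crosses the z-axis at the gridline z = 0; one y-axis crossing is at y = 0; it crosses the x-axis at the gridline x = 0.
4. Assembling these constraints gives the stated polynomial.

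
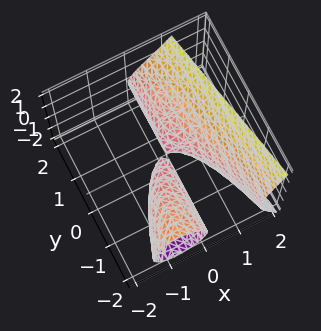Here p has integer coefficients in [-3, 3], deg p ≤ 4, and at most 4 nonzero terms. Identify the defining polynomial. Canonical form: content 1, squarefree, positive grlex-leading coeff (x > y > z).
First, there are 2 components. Treating them together as one polynomial.
Then, degree: no degree-2 surface has this shape, so deg p = 3.
Then, against the integer gridlines: every point of the y-axis in the box is on the surface; it meets the x-axis at x = 0 (among the integer gridlines).
Finally, these observations pin down the coefficients.

x^3 + x*y - z^2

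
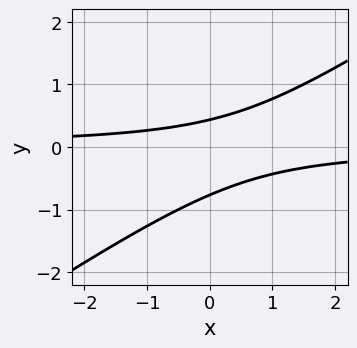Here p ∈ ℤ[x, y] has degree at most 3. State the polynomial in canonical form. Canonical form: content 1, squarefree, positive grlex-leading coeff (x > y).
1. deg p = 2.
2. From the visible intercepts: it misses every integer gridline on the x-axis.
3. Together with the visible shape, these determine p as stated.

2*x*y - 3*y^2 - y + 1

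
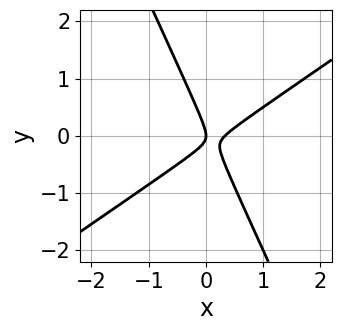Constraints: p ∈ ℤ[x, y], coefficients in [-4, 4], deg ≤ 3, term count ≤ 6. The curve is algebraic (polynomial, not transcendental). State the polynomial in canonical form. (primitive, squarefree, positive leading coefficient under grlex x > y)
3*x^2 - 3*x*y - 2*y^2 - x

First, deg p = 2. A generic line meets the curve in up to 2 points.
Next, from the axis intercepts and sections: it crosses the x-axis at the gridline x = 0; it crosses the y-axis at the gridline y = 0.
Finally, putting this together gives p.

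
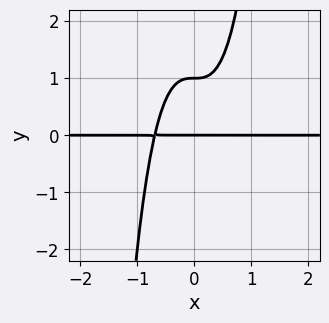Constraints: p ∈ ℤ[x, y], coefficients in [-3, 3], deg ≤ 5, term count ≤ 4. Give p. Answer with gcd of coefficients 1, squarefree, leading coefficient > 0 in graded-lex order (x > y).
First, the degree is 4 — the shape is more complex than any degree-3 curve.
Then, reading off the gridlines: the visible x-axis segment lies entirely on the curve; among the integer gridlines, it crosses the y-axis at y ∈ {0, 1}.
Finally, these observations pin down the coefficients.

3*x^3*y - y^2 + y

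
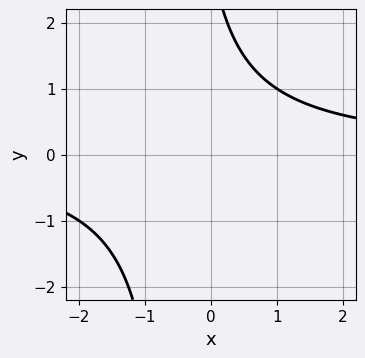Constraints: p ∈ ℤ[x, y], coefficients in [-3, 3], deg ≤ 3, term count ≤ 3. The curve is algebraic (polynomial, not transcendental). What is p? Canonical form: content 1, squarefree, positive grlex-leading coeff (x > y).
2*x*y + y - 3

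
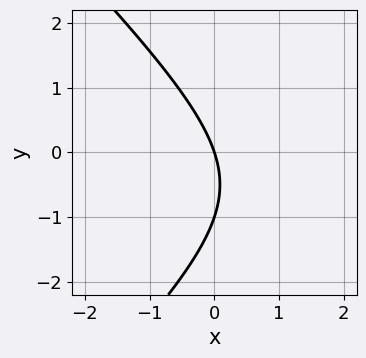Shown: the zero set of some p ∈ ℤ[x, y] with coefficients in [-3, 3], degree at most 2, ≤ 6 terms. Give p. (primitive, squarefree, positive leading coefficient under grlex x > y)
x^2 - y^2 - 3*x - y

1. The degree is 2 — the shape is more complex than any degree-1 curve.
2. From the visible intercepts: the y-axis gridline crossings are at y ∈ {-1, 0}; it meets the x-axis at x = 0 (among the integer gridlines).
3. Solving for integer coefficients yields p as stated.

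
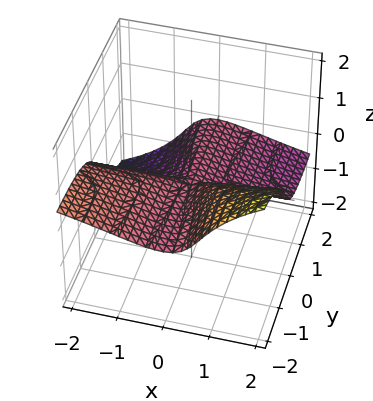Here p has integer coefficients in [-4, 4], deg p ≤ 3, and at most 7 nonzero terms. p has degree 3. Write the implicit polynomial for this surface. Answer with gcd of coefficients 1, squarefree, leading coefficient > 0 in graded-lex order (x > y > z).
x^2*y + x^2*z + 2*x*y*z + y^2*z + 2*z^3

(a) The degree is 3 — a generic line meets the surface in up to 3 points.
(b) Observable constraints: the visible x-axis segment lies entirely on the surface; the visible y-axis segment lies entirely on the surface.
(c) These observations pin down the coefficients.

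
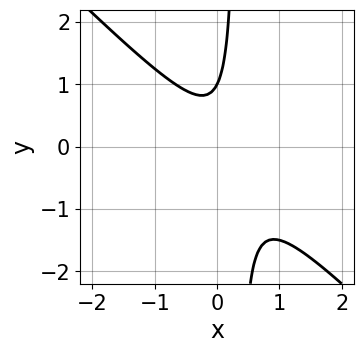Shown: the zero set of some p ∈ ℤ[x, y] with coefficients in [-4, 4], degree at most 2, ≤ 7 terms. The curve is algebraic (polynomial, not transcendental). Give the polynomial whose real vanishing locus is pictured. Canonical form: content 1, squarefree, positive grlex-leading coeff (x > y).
3*x^2 + 3*x*y - x - y + 1

1. deg p = 2.
2. Observable constraints: it meets the y-axis at y = 1 (among the integer gridlines); the curve avoids every integer x-axis point in the box.
3. Assembling these constraints gives the stated polynomial.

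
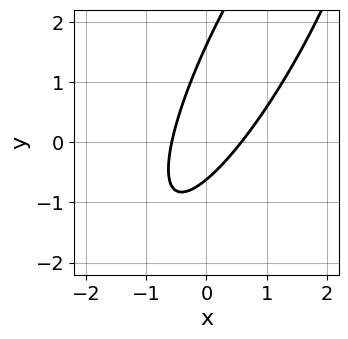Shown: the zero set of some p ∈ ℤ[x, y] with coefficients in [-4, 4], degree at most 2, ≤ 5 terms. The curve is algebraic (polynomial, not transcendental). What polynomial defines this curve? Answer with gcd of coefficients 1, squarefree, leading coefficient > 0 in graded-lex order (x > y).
(a) deg p = 2. The shape is more complex than any degree-1 curve.
(b) The integer polynomial consistent with all of this is the stated p.

3*x^2 - 3*x*y + y^2 - y - 1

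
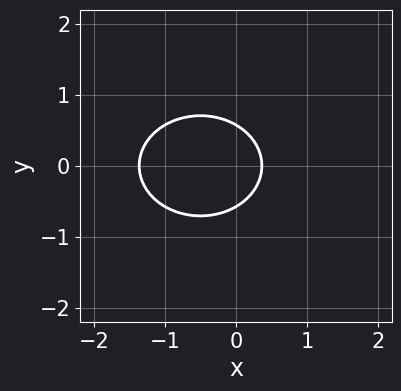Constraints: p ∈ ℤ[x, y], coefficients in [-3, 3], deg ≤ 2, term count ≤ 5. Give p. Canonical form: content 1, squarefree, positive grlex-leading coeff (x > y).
1. deg p = 2. The shape is more complex than any degree-1 curve.
2. Symmetries: it's symmetric under y → −y, forcing even powers of y.
3. Together with the visible shape, these determine p as stated.

2*x^2 + 3*y^2 + 2*x - 1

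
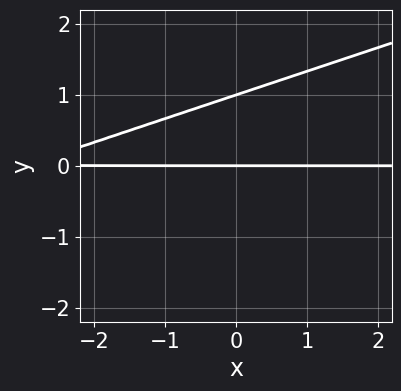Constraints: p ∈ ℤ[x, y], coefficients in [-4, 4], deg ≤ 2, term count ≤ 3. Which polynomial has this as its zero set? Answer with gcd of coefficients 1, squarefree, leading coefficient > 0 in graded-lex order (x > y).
x*y - 3*y^2 + 3*y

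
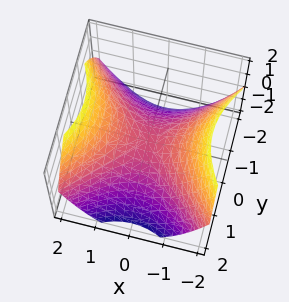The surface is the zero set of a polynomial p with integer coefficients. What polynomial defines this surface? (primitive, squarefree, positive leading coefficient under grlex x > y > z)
2*x^2 - 2*y^2 - 3*z

(a) The degree is 2 — a saddle surface; a quadric.
(b) Symmetries: it's symmetric under y → −y, forcing even powers of y; mirror symmetry x ↦ −x ⇒ only even powers of x.
(c) From the axis intercepts and sections: it meets the z-axis at z = 0 (among the integer gridlines); one x-axis crossing is at x = 0.
(d) Fitting integer coefficients to these (and the overall shape) gives p.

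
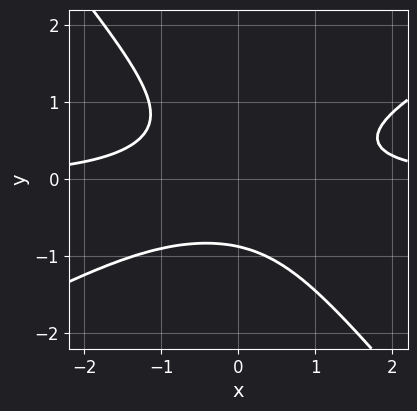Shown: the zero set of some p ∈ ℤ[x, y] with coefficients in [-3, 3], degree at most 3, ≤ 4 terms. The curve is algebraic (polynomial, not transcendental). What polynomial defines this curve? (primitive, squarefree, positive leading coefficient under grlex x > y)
2*x^2*y - 2*x*y^2 - 3*y^3 - 2

First, deg p = 3.
Next, checking where it meets the axes: the curve avoids every integer x-axis point in the box.
Finally, assembling these constraints gives the stated polynomial.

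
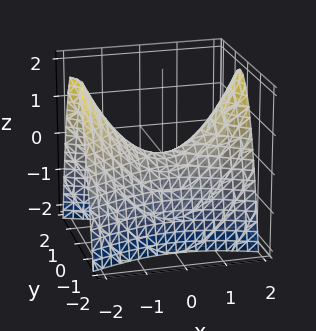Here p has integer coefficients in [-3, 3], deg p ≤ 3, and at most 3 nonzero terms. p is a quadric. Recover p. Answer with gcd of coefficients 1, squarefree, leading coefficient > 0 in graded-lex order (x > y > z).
x^2 - 3*y^2 - 2*z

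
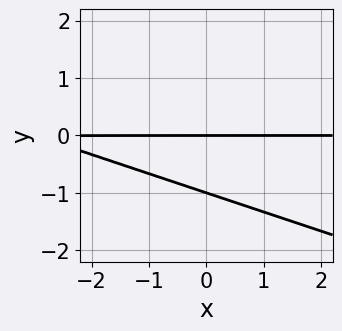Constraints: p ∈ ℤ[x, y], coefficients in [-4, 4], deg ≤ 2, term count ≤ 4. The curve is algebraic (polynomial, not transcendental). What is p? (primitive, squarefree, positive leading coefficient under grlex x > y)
First, degree: no degree-1 curve has this shape, so deg p = 2.
Then, against the integer gridlines: the visible x-axis segment lies entirely on the curve; among the integer gridlines, it crosses the y-axis at y ∈ {-1, 0}.
Finally, together with the visible shape, these determine p as stated.

x*y + 3*y^2 + 3*y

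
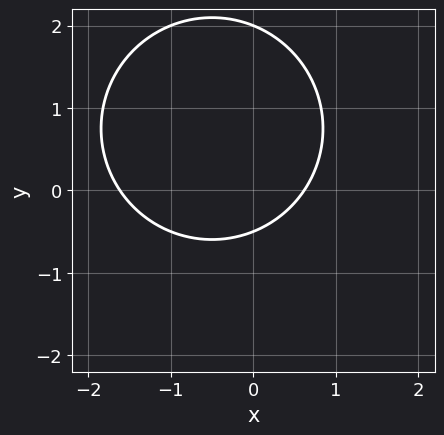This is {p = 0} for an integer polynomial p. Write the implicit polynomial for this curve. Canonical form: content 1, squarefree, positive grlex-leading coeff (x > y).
1. deg p = 2.
2. From the axis intercepts and sections: it meets the y-axis at y = 2 (among the integer gridlines).
3. Together with the visible shape, these determine p as stated.

2*x^2 + 2*y^2 + 2*x - 3*y - 2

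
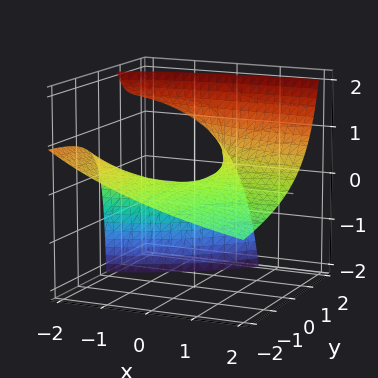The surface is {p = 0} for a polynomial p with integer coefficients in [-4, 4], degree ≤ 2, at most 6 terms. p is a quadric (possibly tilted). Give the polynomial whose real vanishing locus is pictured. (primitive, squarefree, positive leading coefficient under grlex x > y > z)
x*y - x*z + 2*y*z - 3*z

The degree is 2 — the shape is more complex than any degree-1 surface.
Reading off the gridlines: every point of the x-axis in the box is on the surface; the visible y-axis segment lies entirely on the surface.
The integer polynomial consistent with all of this is the stated p.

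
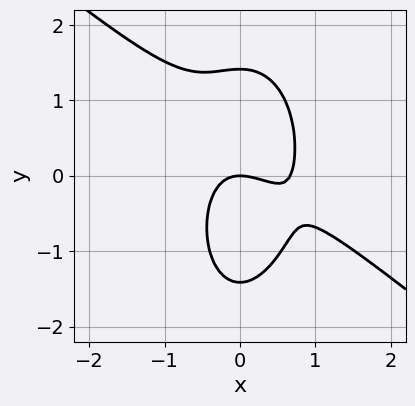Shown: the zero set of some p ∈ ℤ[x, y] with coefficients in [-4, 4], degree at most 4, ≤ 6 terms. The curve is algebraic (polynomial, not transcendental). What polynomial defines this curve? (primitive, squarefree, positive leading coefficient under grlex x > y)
(a) The degree is 3 — the shape is more complex than any degree-2 curve.
(b) From the visible intercepts: it crosses the y-axis at the gridline y = 0; it meets the x-axis at x = 0 (among the integer gridlines).
(c) Matching integer coefficients to the picture gives p.

3*x^3 + 3*x^2*y + y^3 - 2*x^2 - 2*y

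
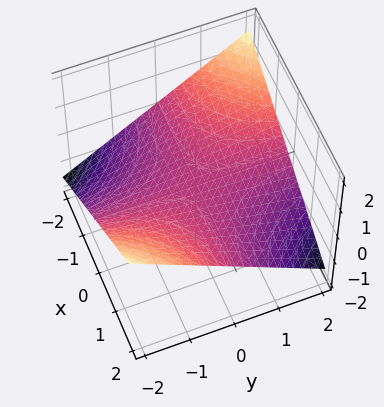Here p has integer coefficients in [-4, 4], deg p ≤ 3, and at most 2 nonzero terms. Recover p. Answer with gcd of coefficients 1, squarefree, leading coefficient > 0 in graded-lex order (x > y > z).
x*y + 3*z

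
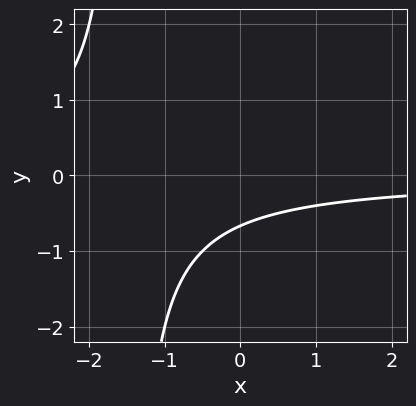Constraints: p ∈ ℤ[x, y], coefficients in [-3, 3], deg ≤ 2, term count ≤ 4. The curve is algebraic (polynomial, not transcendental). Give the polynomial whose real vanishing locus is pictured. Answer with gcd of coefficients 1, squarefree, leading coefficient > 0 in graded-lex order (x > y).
2*x*y + 3*y + 2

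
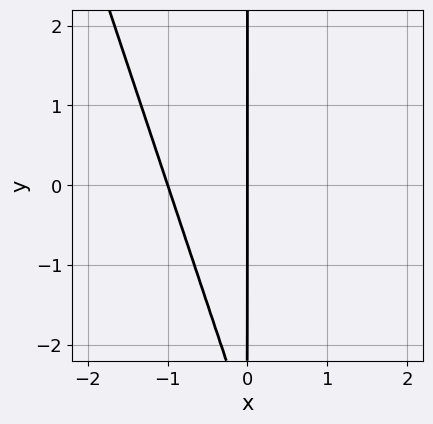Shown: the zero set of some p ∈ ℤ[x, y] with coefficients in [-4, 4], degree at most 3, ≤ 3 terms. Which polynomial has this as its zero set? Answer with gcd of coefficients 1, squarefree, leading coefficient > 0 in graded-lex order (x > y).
3*x^2 + x*y + 3*x

1. Degree: a generic line meets the curve in up to 2 points, so deg p = 2.
2. Observable constraints: the visible y-axis segment lies entirely on the curve; among the integer gridlines, it crosses the x-axis at x ∈ {-1, 0}.
3. Assembling these constraints gives the stated polynomial.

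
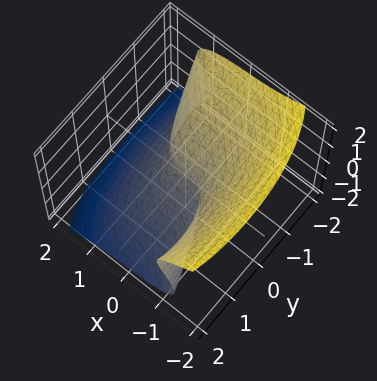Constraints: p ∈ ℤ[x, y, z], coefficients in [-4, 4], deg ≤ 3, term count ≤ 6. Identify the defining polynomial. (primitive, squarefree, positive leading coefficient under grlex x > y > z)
The degree is 3 — a generic line meets the surface in up to 3 points.
From the axis intercepts and sections: one x-axis crossing is at x = 0; one z-axis crossing is at z = 0; one y-axis crossing is at y = 0.
Fitting integer coefficients to these (and the overall shape) gives p.

2*x^3 + x*z^2 - y^2*z + 3*z^3 + 2*y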